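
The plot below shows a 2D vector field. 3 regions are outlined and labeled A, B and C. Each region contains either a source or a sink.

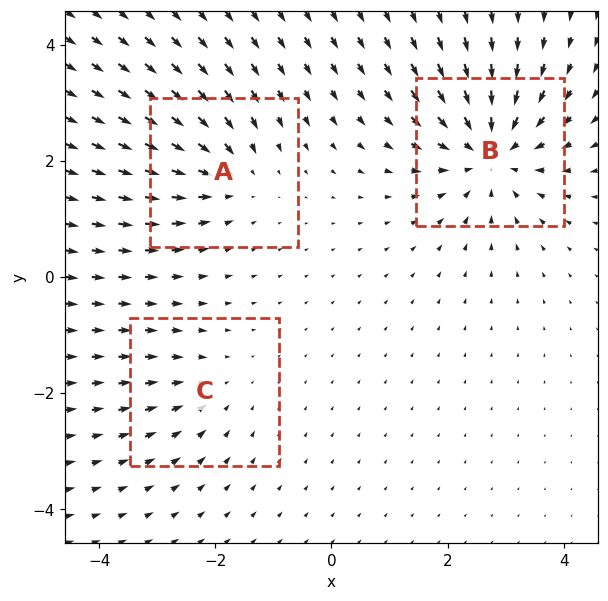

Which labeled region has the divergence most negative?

Divergence at each region's feature centre — A: about -3, B: about -5, C: about -2. Region B is most negative.

B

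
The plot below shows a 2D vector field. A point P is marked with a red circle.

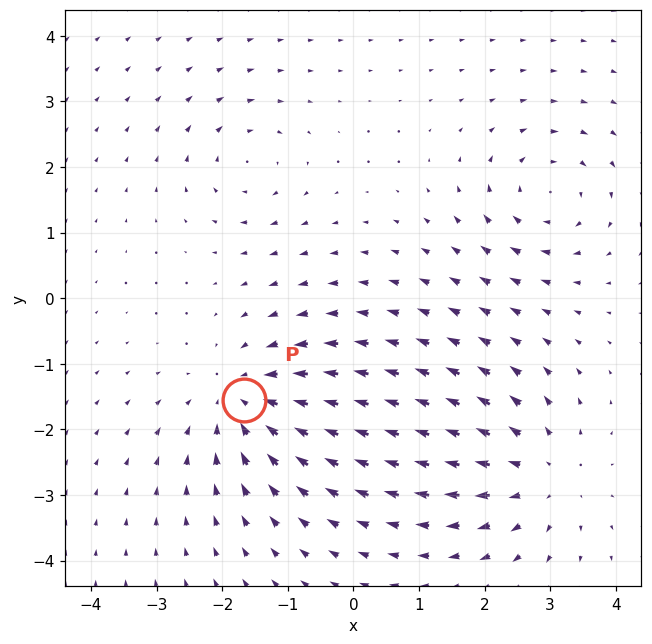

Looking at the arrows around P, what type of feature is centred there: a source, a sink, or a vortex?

At P (-1.7, -1.6) the arrows converge inward. Divergence about -5, curl ≈0 — negative divergence with near-zero curl is a sink.

sink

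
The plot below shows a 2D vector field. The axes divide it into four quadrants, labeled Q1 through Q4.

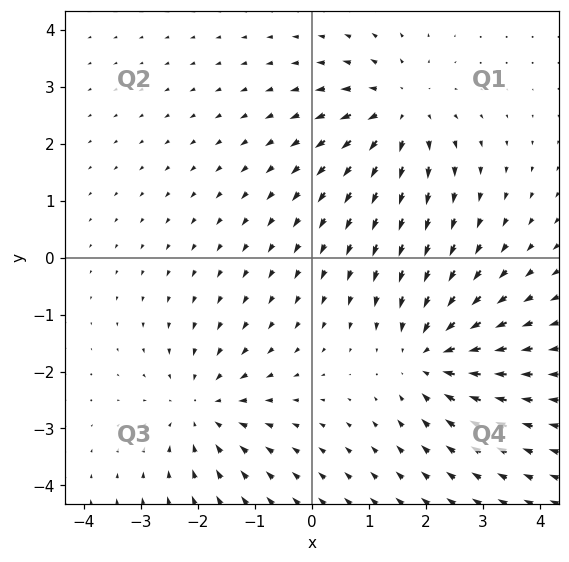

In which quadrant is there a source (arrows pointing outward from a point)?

The source sits at approximately (1.5, 2.6), which lies in quadrant Q1. The divergence there is about +5, positive as expected for a source.

Q1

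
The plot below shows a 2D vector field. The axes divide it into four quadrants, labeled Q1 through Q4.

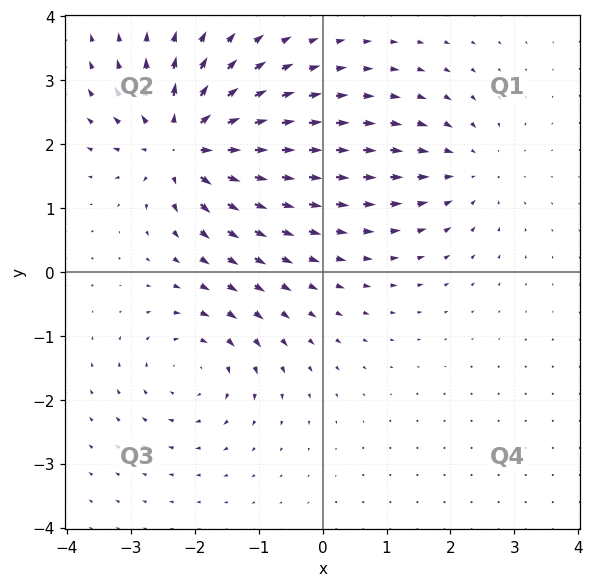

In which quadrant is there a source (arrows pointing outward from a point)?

The source sits at approximately (-2.2, 2.0), which lies in quadrant Q2. The divergence there is about +7, positive as expected for a source.

Q2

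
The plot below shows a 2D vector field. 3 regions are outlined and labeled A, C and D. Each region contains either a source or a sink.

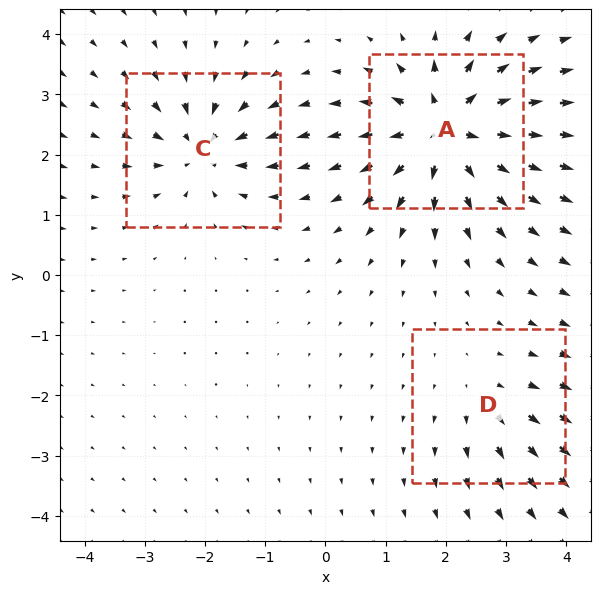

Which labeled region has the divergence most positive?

Divergence at each region's feature centre — A: about +7, C: about -4, D: about +2. Region A is most positive.

A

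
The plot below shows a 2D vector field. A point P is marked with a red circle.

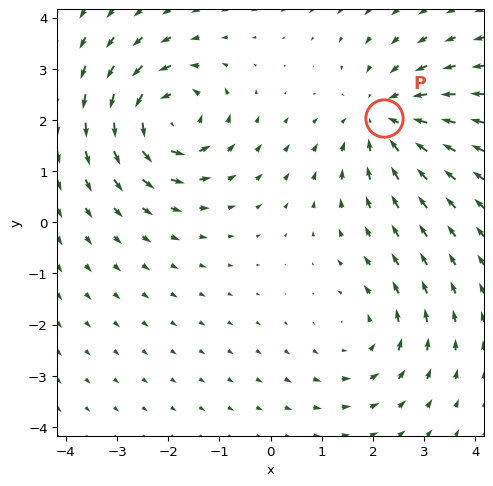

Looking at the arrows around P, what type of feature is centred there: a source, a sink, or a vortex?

sink

At P (2.2, 2.0) the arrows converge inward. Divergence about -4, curl ≈0 — negative divergence with near-zero curl is a sink.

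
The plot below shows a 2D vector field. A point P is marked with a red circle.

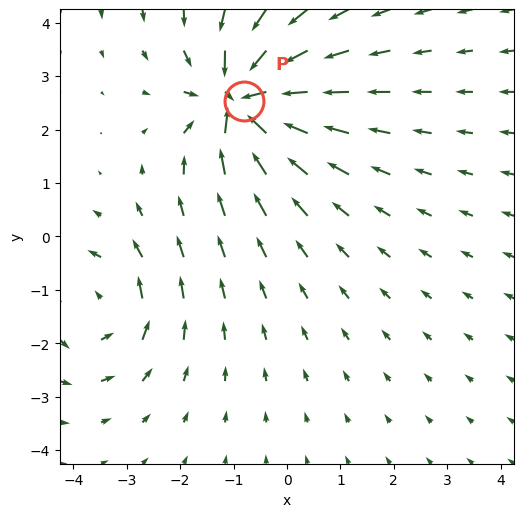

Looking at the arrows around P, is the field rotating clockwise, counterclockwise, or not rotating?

Near P at (-0.8, 2.5) the arrows show no circulation. The curl there is ≈0.

not rotating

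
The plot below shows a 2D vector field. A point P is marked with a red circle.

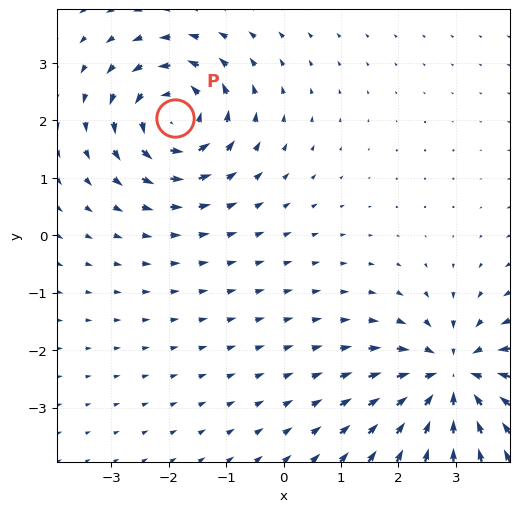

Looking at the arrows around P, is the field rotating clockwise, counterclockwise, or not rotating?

counterclockwise

Near P at (-1.9, 2.0) the arrows circulate counterclockwise. The curl (z-component) there is about +6; positive curl means counterclockwise rotation.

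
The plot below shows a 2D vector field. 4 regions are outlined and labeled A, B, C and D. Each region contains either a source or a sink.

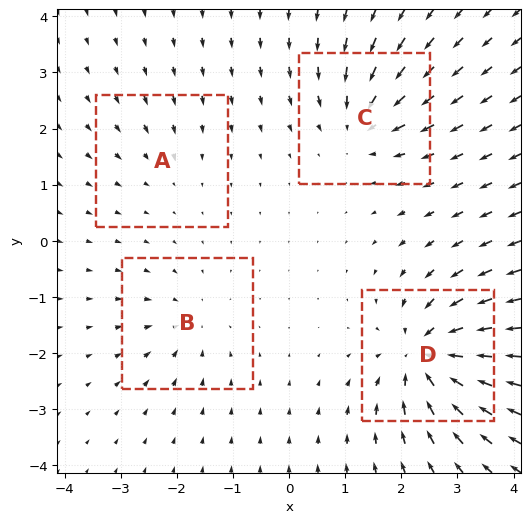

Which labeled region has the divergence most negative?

D

Divergence at each region's feature centre — A: about -2, B: about -4, C: about -6, D: about -9. Region D is most negative.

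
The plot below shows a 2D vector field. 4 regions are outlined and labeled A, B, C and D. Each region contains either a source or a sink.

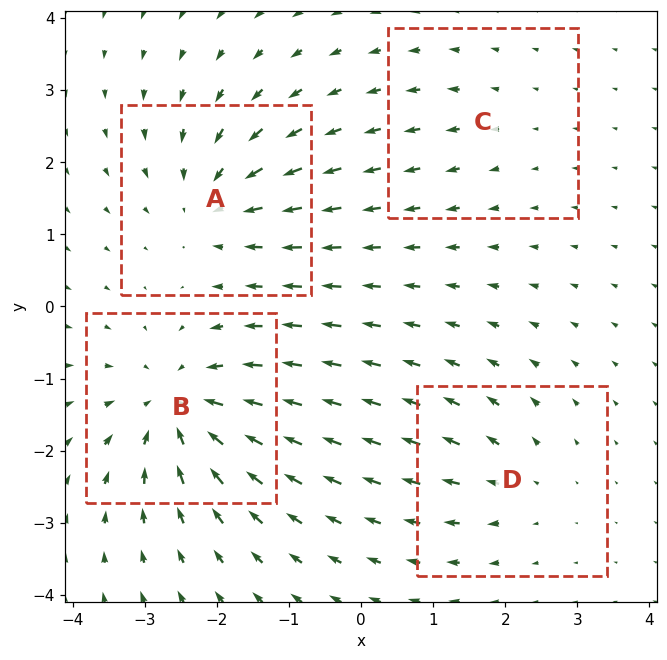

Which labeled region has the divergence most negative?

B

Divergence at each region's feature centre — A: about -5, B: about -7, C: about +2, D: about +3. Region B is most negative.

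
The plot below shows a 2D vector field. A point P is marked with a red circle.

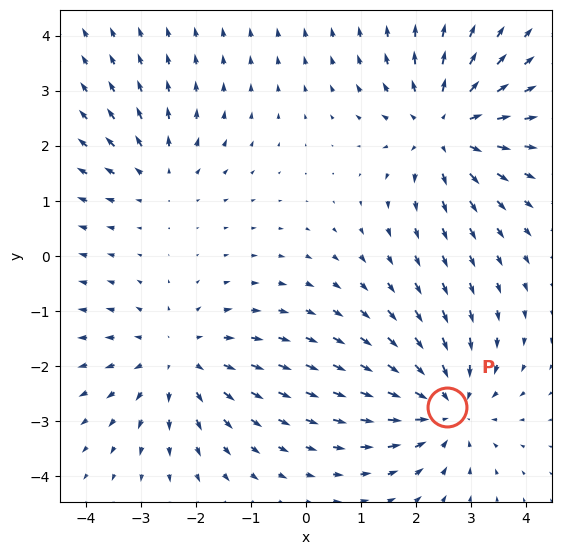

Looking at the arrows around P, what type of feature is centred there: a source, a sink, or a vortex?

At P (2.6, -2.8) the arrows converge inward. Divergence about -4, curl ≈0 — negative divergence with near-zero curl is a sink.

sink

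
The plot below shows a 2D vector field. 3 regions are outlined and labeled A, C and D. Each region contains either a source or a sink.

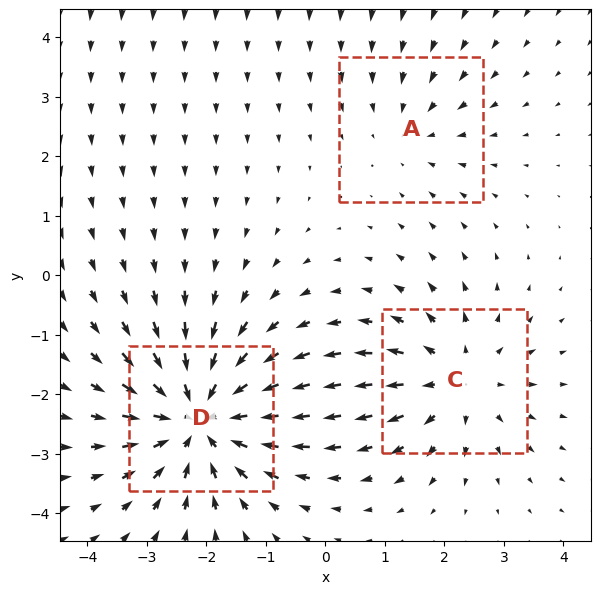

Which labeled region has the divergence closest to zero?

A

Divergence at each region's feature centre — A: about -2, C: about +3, D: about -5. Region A is closest to zero.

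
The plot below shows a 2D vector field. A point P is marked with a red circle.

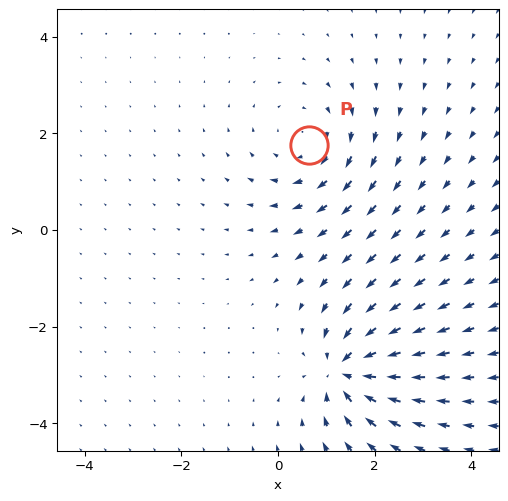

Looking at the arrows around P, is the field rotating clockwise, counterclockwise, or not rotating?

clockwise

Near P at (0.6, 1.7) the arrows circulate clockwise. The curl (z-component) there is about -3; negative curl means clockwise rotation.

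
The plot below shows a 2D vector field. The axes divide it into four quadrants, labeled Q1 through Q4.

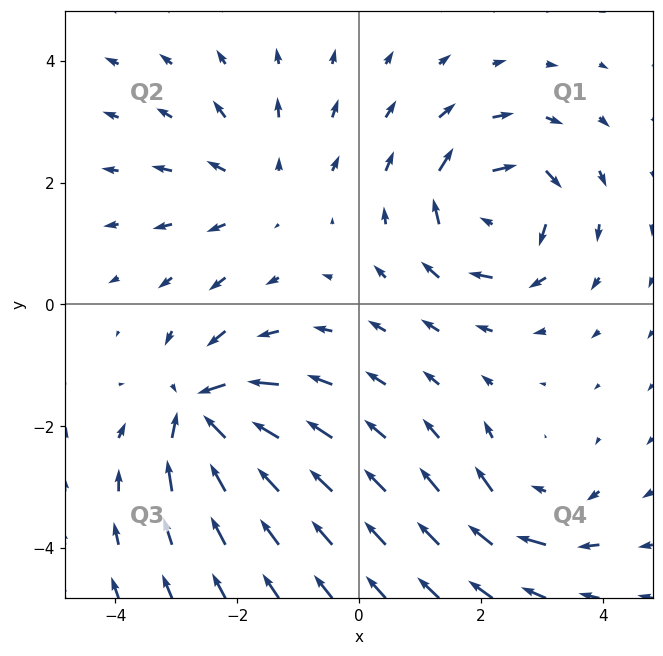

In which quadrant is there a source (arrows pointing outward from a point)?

The source sits at approximately (-1.7, 1.9), which lies in quadrant Q2. The divergence there is about +2, positive as expected for a source.

Q2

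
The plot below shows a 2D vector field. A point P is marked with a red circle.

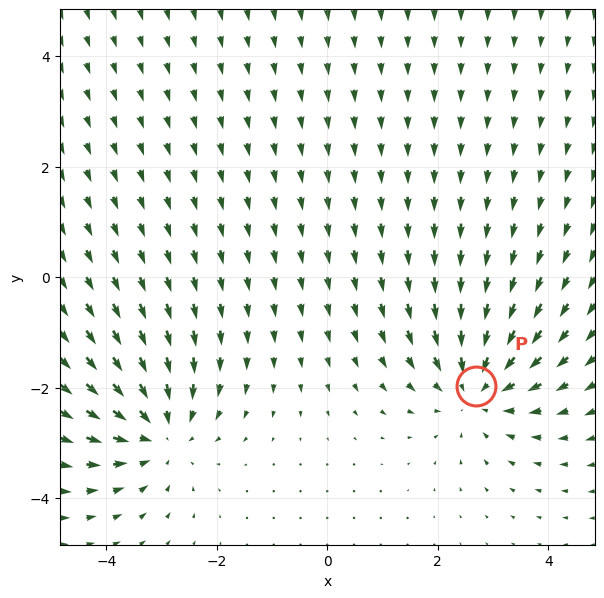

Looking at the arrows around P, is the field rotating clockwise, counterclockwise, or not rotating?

Near P at (2.7, -2.0) the arrows show no circulation. The curl there is ≈0.

not rotating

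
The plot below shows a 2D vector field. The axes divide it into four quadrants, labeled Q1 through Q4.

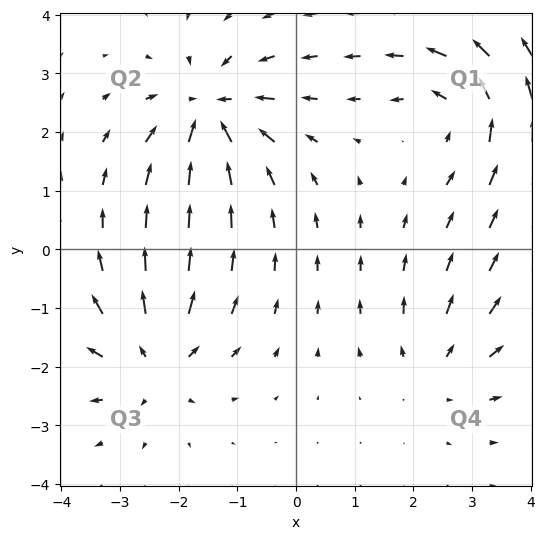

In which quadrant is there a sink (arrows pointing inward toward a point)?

The sink sits at approximately (-1.5, 2.3), which lies in quadrant Q2. The divergence there is about -6, negative as expected for a sink.

Q2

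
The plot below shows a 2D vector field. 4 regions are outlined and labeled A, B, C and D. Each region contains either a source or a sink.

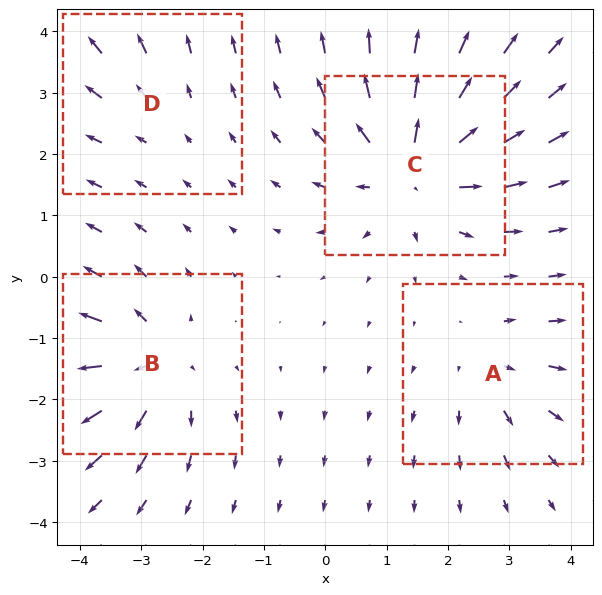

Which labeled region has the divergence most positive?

C

Divergence at each region's feature centre — A: about +3, B: about +6, C: about +7, D: about +2. Region C is most positive.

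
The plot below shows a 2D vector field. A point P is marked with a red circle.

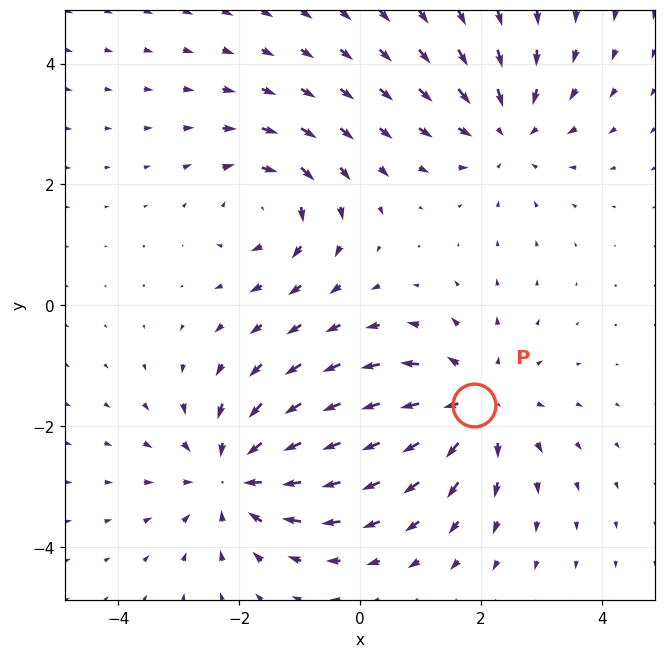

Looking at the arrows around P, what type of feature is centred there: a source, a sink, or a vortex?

source

At P (1.9, -1.6) the arrows spread outward. Divergence about +4, curl ≈0 — positive divergence with near-zero curl is a source.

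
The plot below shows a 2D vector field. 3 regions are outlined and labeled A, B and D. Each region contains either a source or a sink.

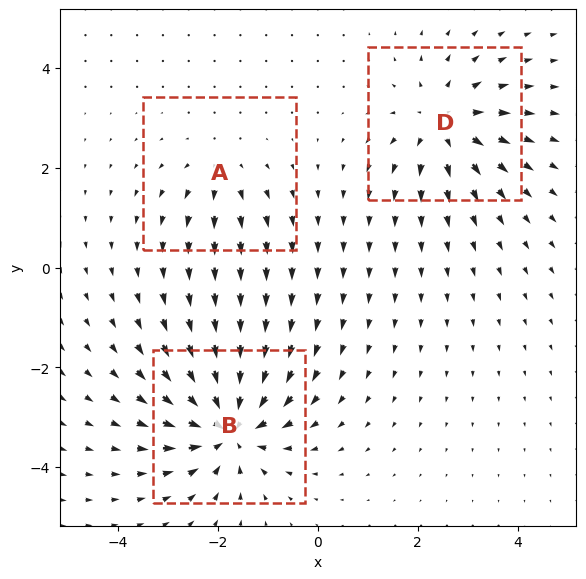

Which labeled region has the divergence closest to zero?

A

Divergence at each region's feature centre — A: about +2, B: about -5, D: about +4. Region A is closest to zero.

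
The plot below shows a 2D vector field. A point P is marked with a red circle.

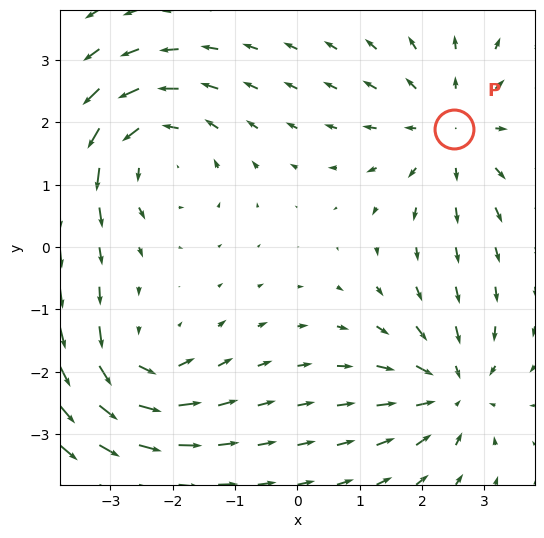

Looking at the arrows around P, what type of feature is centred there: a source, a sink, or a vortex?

At P (2.5, 1.9) the arrows spread outward. Divergence about +4, curl ≈0 — positive divergence with near-zero curl is a source.

source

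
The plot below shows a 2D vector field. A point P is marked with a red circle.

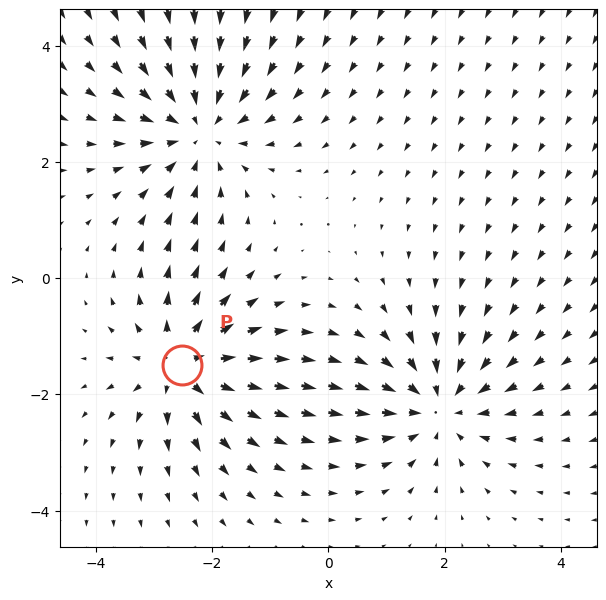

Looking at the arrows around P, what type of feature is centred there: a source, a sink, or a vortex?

At P (-2.5, -1.5) the arrows spread outward. Divergence about +4, curl ≈0 — positive divergence with near-zero curl is a source.

source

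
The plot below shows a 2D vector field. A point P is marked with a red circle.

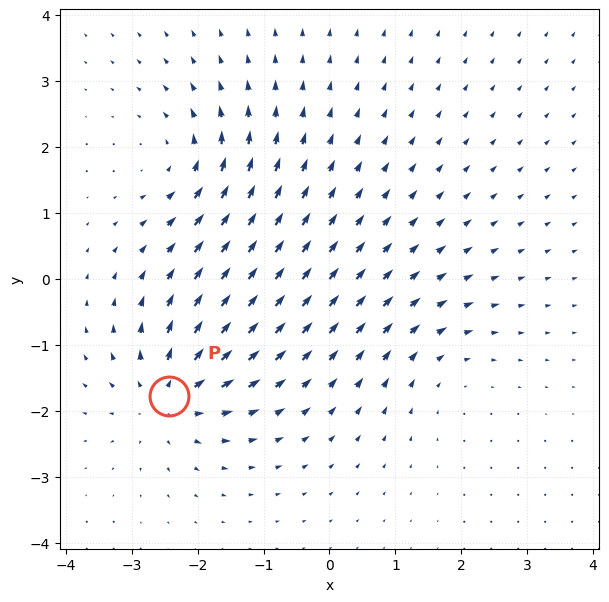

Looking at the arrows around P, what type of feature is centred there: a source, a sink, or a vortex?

At P (-2.4, -1.8) the arrows spread outward. Divergence about +6, curl ≈0 — positive divergence with near-zero curl is a source.

source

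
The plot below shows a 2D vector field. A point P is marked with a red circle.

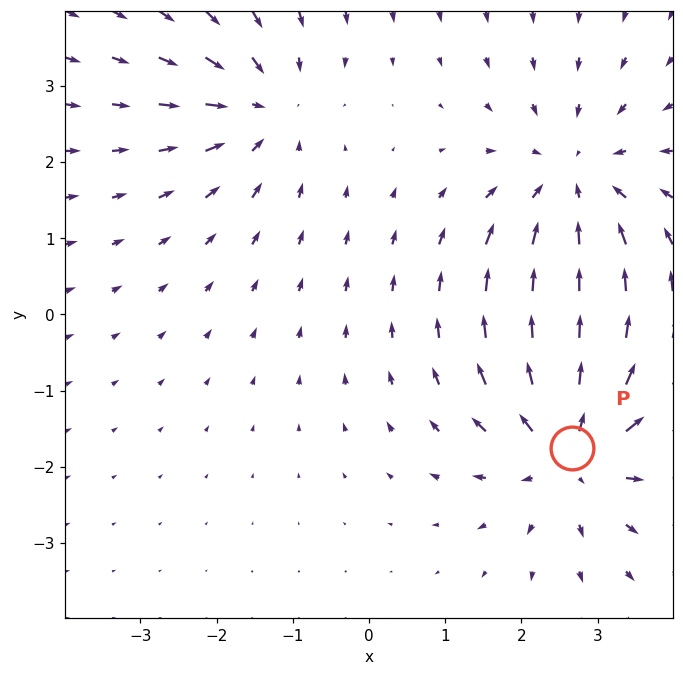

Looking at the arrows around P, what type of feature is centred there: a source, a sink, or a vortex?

source

At P (2.7, -1.7) the arrows spread outward. Divergence about +4, curl ≈0 — positive divergence with near-zero curl is a source.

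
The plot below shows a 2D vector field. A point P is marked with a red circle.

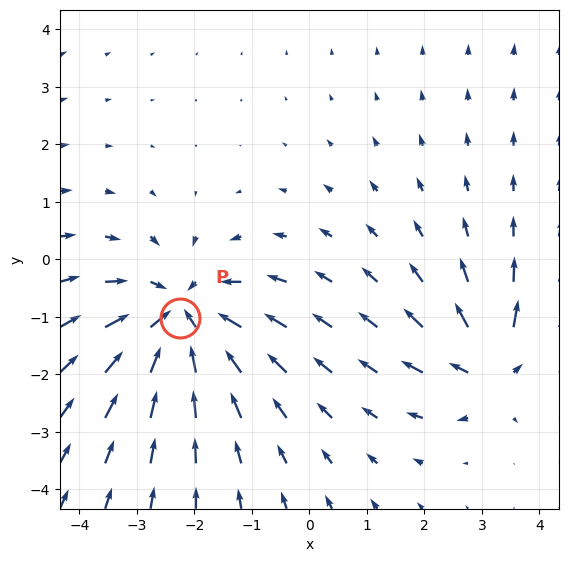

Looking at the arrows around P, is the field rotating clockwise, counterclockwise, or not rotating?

Near P at (-2.2, -1.0) the arrows show no circulation. The curl there is ≈0.

not rotating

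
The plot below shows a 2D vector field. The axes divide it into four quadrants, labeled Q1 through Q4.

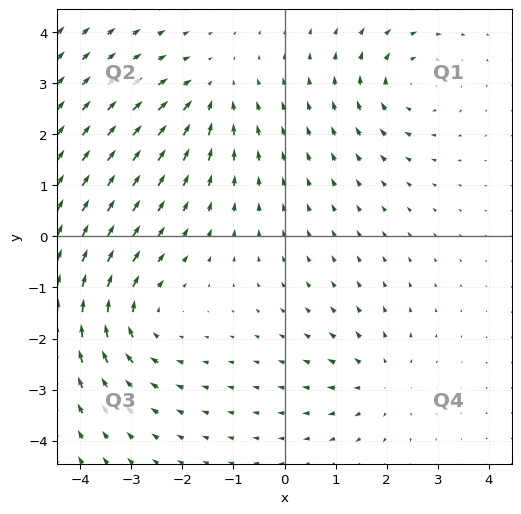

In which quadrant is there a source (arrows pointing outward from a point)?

Q4

The source sits at approximately (1.9, -2.8), which lies in quadrant Q4. The divergence there is about +4, positive as expected for a source.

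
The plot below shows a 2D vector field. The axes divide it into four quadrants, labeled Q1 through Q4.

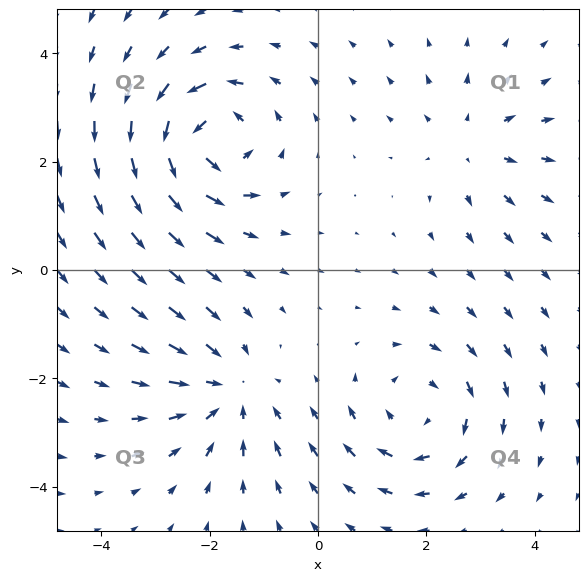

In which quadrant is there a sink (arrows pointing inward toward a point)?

The sink sits at approximately (-1.6, -2.2), which lies in quadrant Q3. The divergence there is about -4, negative as expected for a sink.

Q3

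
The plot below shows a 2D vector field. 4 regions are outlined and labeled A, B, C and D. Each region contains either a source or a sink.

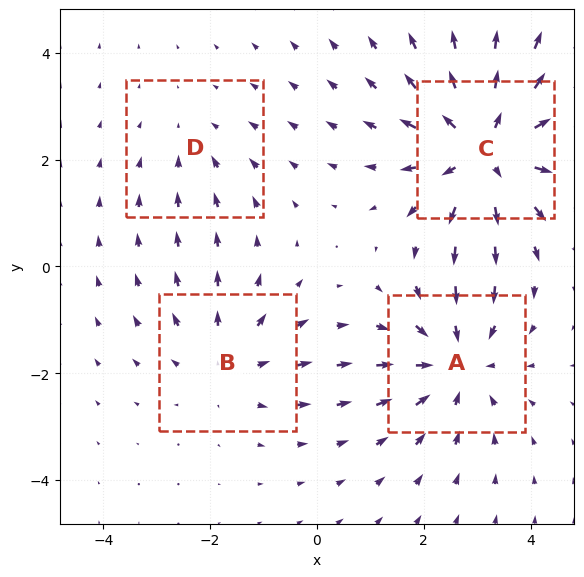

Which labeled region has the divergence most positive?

Divergence at each region's feature centre — A: about -4, B: about +3, C: about +6, D: about -2. Region C is most positive.

C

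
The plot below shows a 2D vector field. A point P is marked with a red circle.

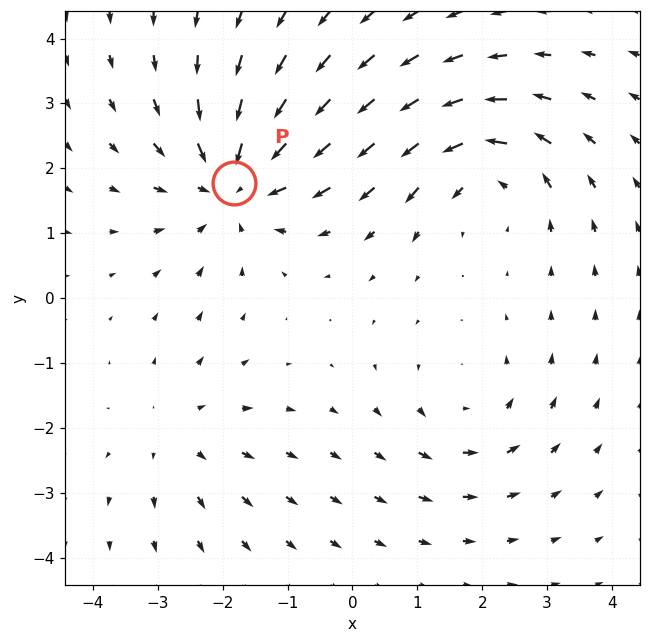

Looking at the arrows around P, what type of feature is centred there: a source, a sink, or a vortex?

sink

At P (-1.8, 1.8) the arrows converge inward. Divergence about -5, curl ≈0 — negative divergence with near-zero curl is a sink.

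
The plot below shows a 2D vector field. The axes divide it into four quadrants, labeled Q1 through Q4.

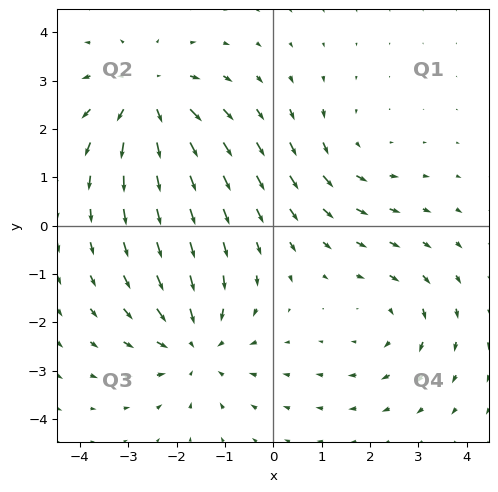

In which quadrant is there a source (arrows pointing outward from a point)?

Q2

The source sits at approximately (-2.6, 2.7), which lies in quadrant Q2. The divergence there is about +5, positive as expected for a source.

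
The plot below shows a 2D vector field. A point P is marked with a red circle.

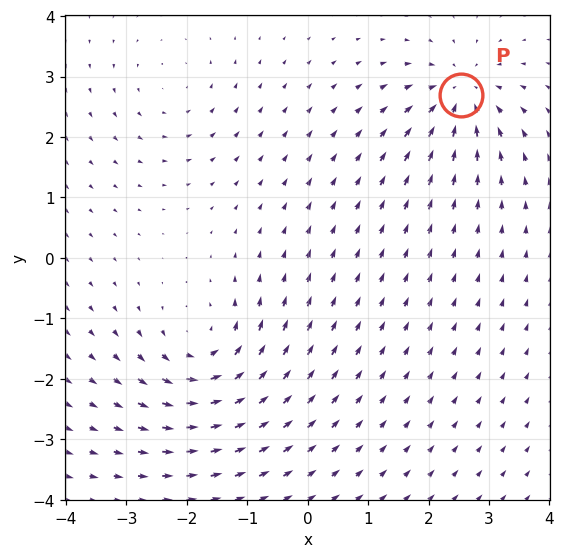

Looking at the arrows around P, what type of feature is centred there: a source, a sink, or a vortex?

sink

At P (2.5, 2.7) the arrows converge inward. Divergence about -6, curl ≈0 — negative divergence with near-zero curl is a sink.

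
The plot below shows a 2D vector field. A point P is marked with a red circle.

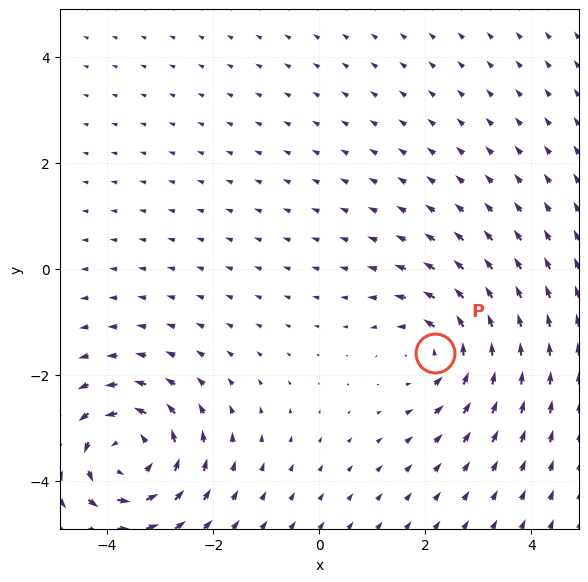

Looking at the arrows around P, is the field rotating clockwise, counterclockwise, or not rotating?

Near P at (2.2, -1.6) the arrows circulate counterclockwise. The curl (z-component) there is about +4; positive curl means counterclockwise rotation.

counterclockwise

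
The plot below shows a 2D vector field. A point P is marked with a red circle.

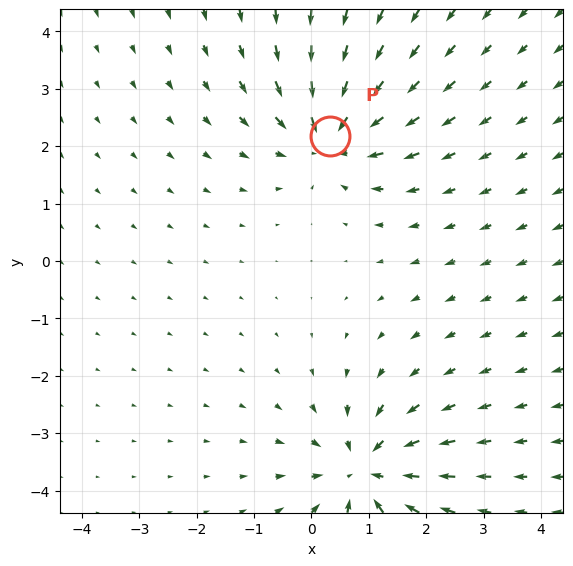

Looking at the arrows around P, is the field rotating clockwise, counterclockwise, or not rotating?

not rotating

Near P at (0.3, 2.2) the arrows show no circulation. The curl there is ≈0.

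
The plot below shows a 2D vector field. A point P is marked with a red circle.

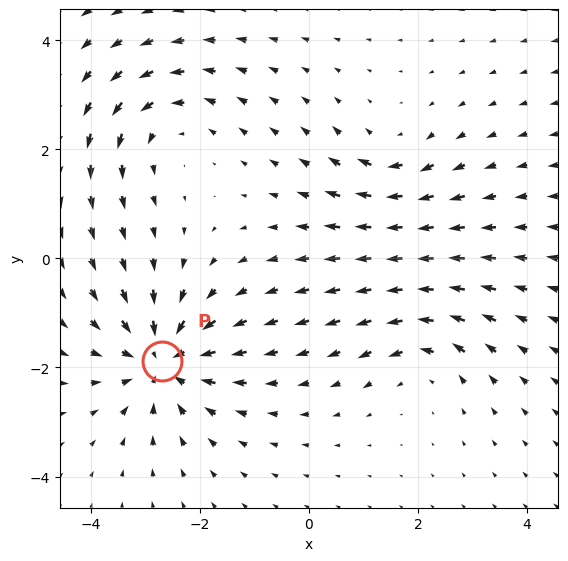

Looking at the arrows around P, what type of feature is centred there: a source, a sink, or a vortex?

sink

At P (-2.7, -1.9) the arrows converge inward. Divergence about -5, curl ≈0 — negative divergence with near-zero curl is a sink.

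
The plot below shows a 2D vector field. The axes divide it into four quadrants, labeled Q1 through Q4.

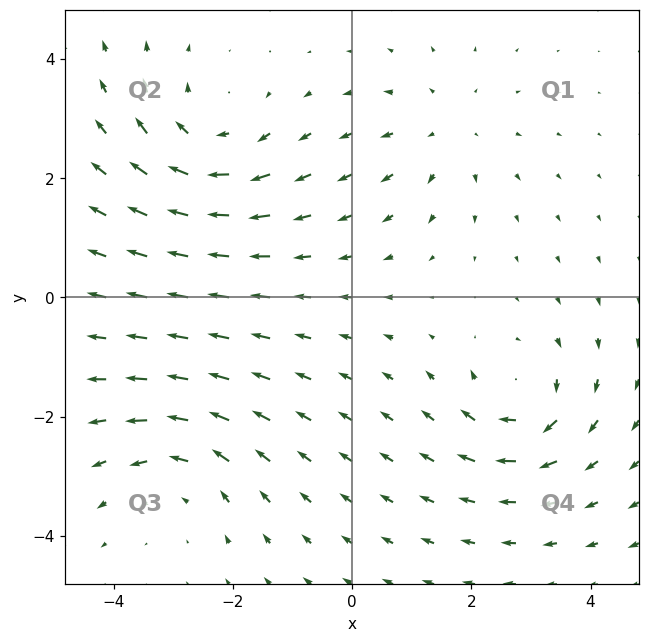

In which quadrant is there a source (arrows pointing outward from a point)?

The source sits at approximately (1.6, 2.8), which lies in quadrant Q1. The divergence there is about +2, positive as expected for a source.

Q1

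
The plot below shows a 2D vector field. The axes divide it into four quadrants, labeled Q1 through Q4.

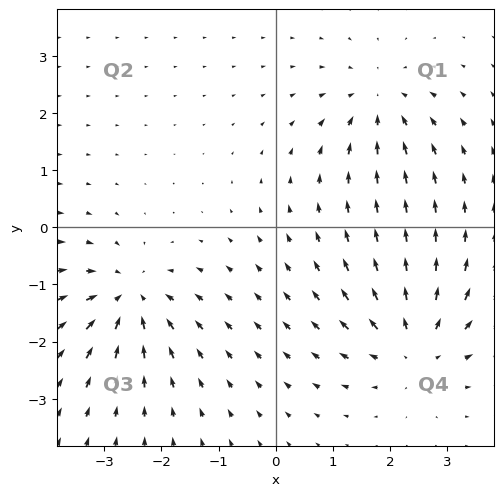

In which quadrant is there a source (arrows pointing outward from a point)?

Q4

The source sits at approximately (2.4, -2.1), which lies in quadrant Q4. The divergence there is about +5, positive as expected for a source.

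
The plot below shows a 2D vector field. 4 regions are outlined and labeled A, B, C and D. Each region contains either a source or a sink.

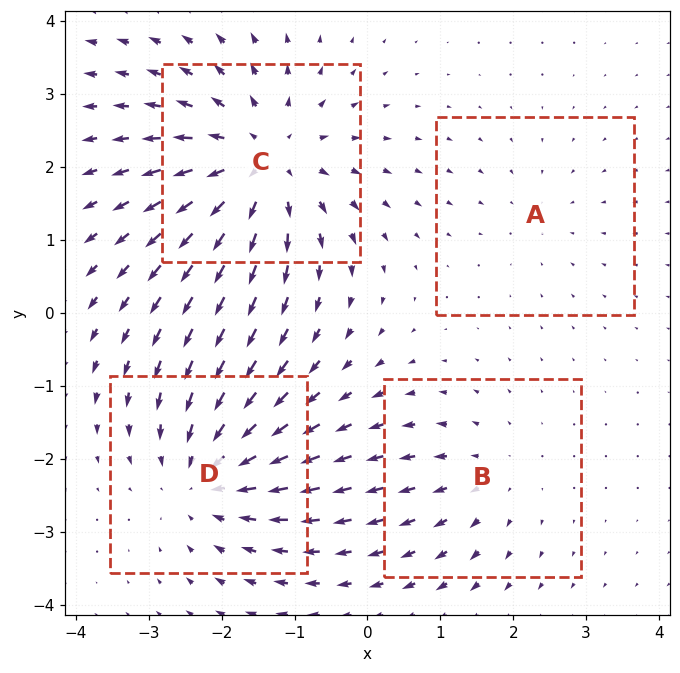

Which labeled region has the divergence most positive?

Divergence at each region's feature centre — A: about -2, B: about +3, C: about +6, D: about -5. Region C is most positive.

C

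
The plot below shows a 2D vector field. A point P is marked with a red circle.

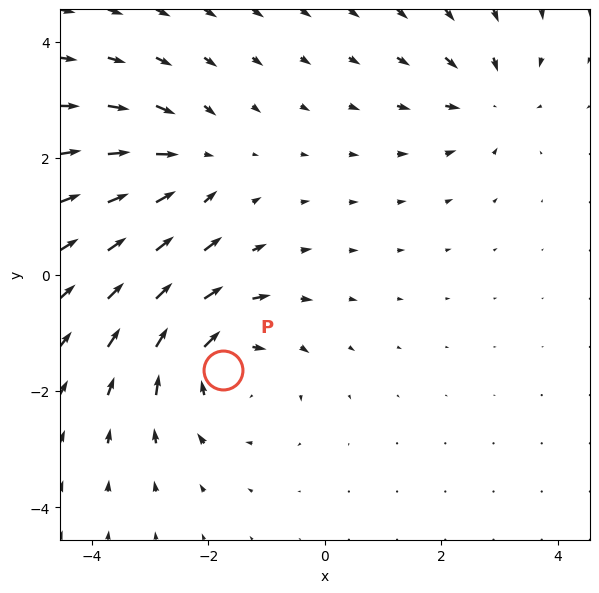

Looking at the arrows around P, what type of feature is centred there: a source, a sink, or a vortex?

vortex

At P (-1.7, -1.6) the arrows circulate clockwise. Divergence ≈0, curl about -5 — near-zero divergence with nonzero curl is a vortex.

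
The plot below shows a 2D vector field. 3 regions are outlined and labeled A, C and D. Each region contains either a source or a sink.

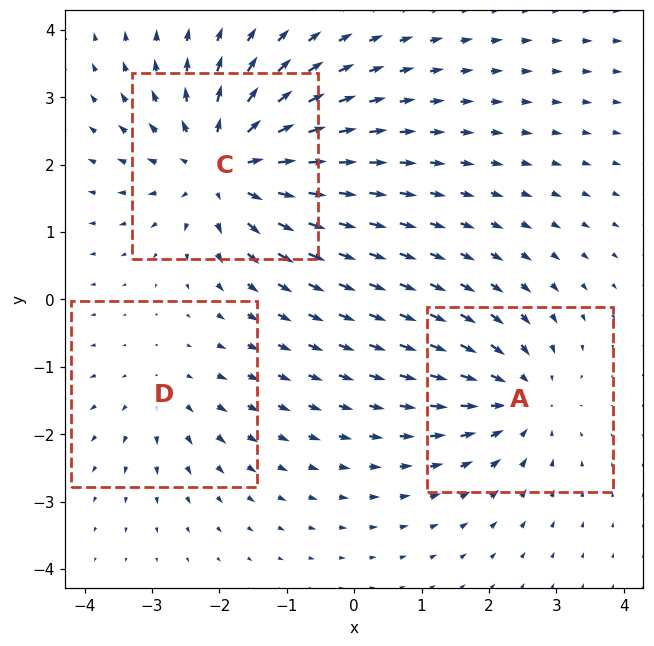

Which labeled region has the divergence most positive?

Divergence at each region's feature centre — A: about -3, C: about +5, D: about +2. Region C is most positive.

C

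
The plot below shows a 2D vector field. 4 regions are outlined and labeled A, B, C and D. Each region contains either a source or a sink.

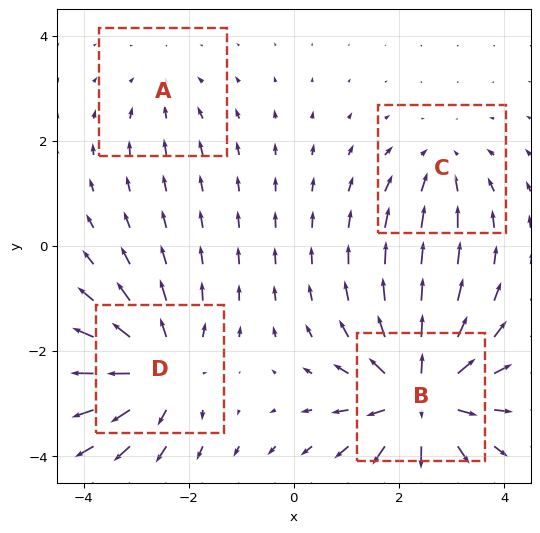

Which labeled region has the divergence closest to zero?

Divergence at each region's feature centre — A: about -2, B: about +7, C: about -3, D: about +5. Region A is closest to zero.

A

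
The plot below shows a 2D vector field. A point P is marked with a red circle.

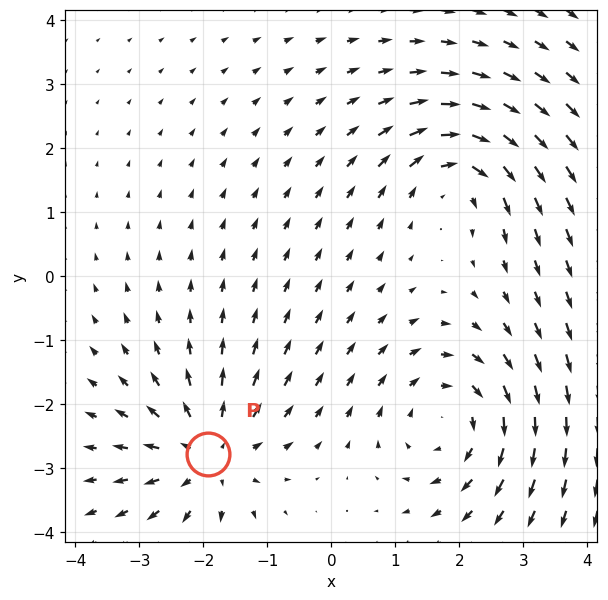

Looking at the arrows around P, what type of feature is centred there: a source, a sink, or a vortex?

source

At P (-1.9, -2.8) the arrows spread outward. Divergence about +4, curl ≈0 — positive divergence with near-zero curl is a source.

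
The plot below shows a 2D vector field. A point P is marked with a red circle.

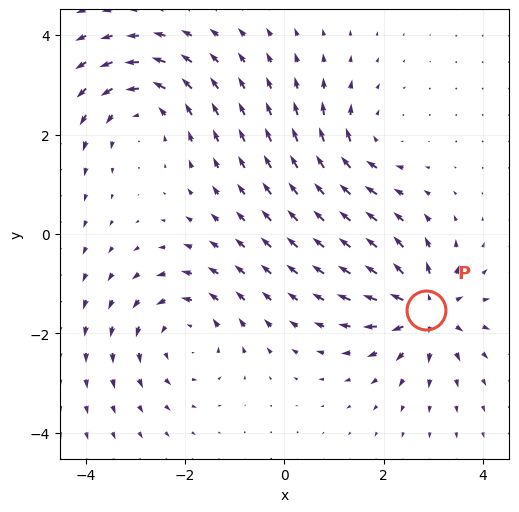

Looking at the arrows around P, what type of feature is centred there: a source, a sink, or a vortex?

source

At P (2.8, -1.5) the arrows spread outward. Divergence about +6, curl ≈0 — positive divergence with near-zero curl is a source.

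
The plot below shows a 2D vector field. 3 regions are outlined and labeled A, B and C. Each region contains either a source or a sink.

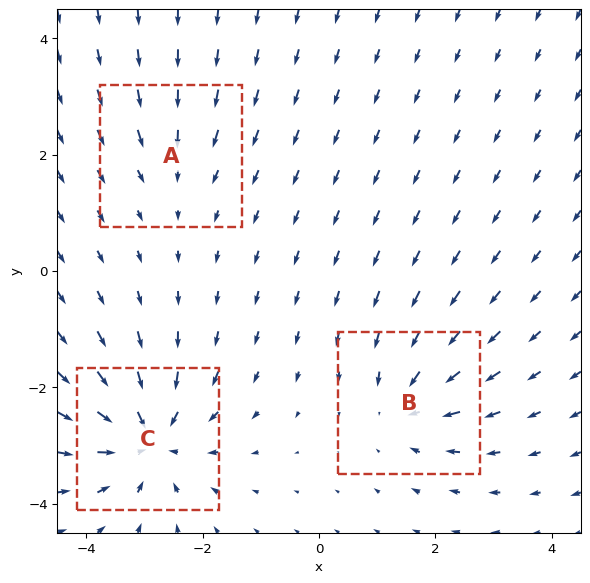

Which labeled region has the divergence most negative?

C

Divergence at each region's feature centre — A: about -2, B: about -4, C: about -6. Region C is most negative.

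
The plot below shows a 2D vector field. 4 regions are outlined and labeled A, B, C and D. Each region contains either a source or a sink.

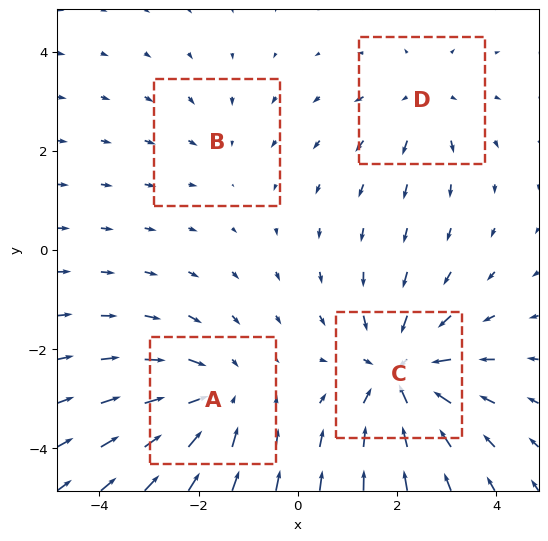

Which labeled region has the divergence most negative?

Divergence at each region's feature centre — A: about -4, B: about -2, C: about -6, D: about +3. Region C is most negative.

C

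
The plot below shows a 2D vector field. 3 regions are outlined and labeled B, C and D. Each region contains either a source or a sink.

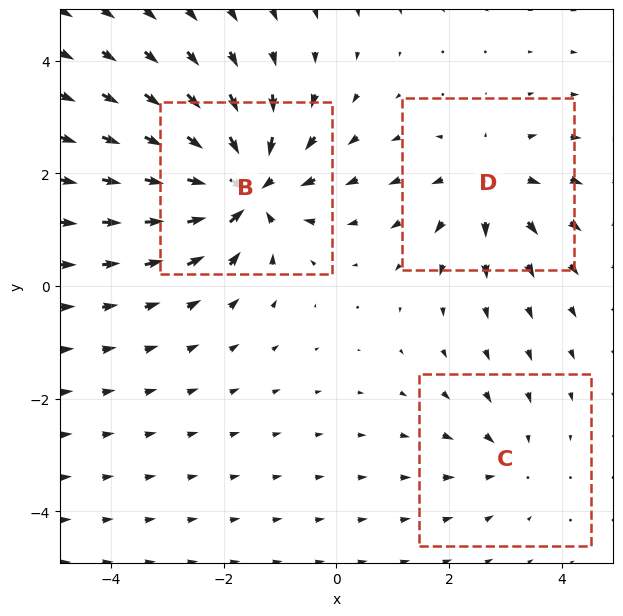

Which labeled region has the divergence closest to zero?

Divergence at each region's feature centre — B: about -6, C: about -2, D: about +3. Region C is closest to zero.

C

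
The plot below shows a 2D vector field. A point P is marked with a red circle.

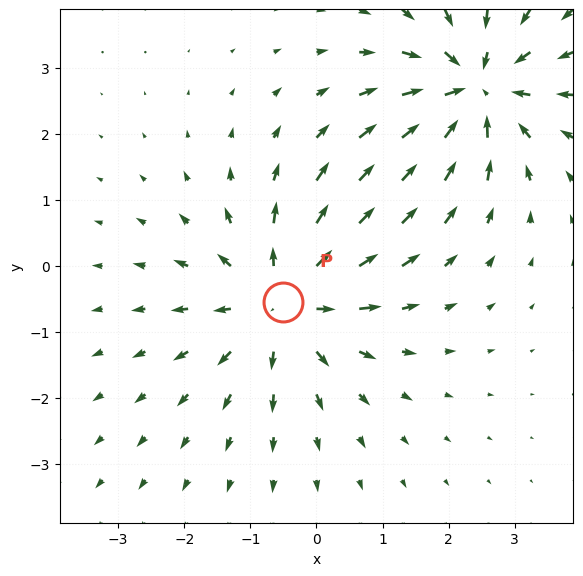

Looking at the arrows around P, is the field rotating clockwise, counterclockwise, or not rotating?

Near P at (-0.5, -0.5) the arrows show no circulation. The curl there is ≈0.

not rotating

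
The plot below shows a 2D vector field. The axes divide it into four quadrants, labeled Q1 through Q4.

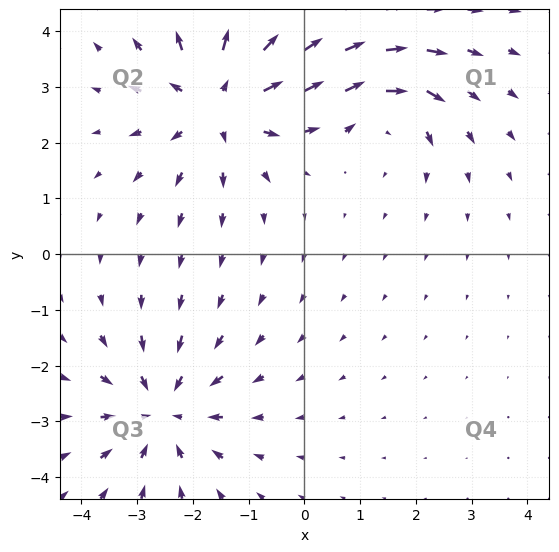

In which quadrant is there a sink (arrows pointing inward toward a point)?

Q3

The sink sits at approximately (-2.6, -2.8), which lies in quadrant Q3. The divergence there is about -4, negative as expected for a sink.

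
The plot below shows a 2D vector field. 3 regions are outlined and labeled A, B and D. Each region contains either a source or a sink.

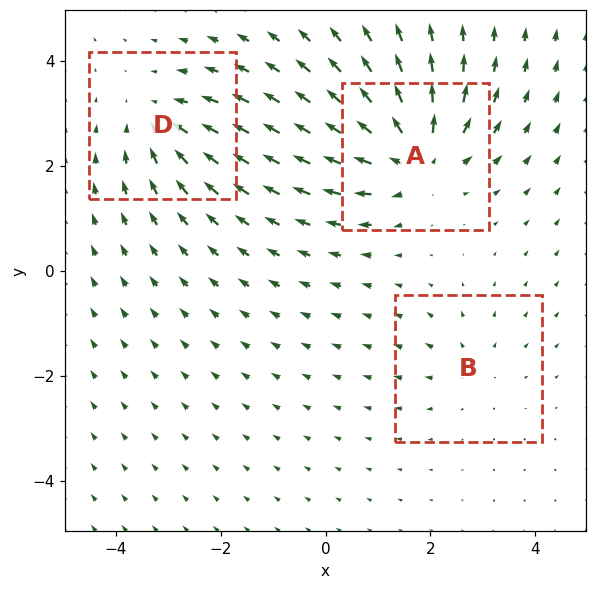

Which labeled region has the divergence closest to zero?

Divergence at each region's feature centre — A: about +5, B: about +2, D: about -3. Region B is closest to zero.

B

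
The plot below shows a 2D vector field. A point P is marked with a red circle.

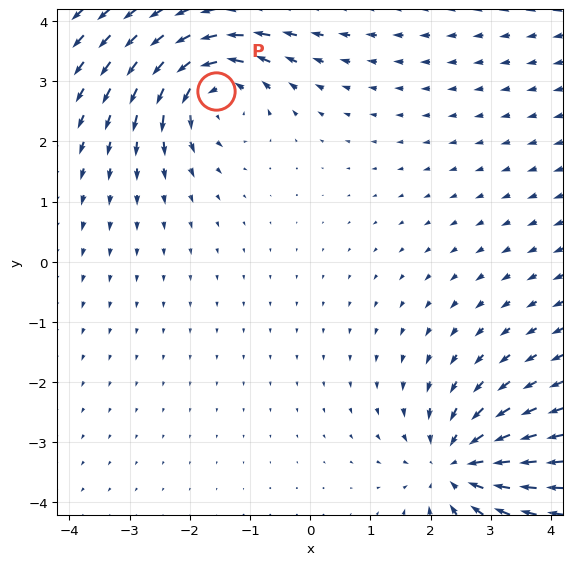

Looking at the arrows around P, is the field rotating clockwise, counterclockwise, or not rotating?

Near P at (-1.6, 2.8) the arrows circulate counterclockwise. The curl (z-component) there is about +4; positive curl means counterclockwise rotation.

counterclockwise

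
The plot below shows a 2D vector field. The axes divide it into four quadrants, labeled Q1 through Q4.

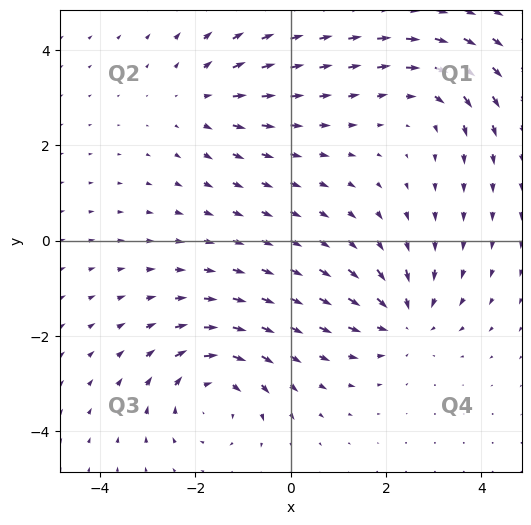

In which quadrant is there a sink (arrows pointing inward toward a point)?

The sink sits at approximately (2.4, -1.6), which lies in quadrant Q4. The divergence there is about -4, negative as expected for a sink.

Q4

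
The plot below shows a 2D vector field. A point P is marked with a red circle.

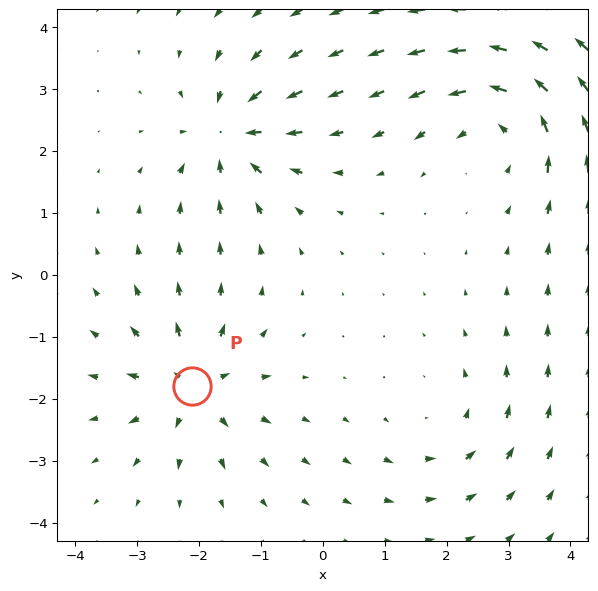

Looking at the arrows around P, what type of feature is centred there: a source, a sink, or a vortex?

source

At P (-2.1, -1.8) the arrows spread outward. Divergence about +5, curl ≈0 — positive divergence with near-zero curl is a source.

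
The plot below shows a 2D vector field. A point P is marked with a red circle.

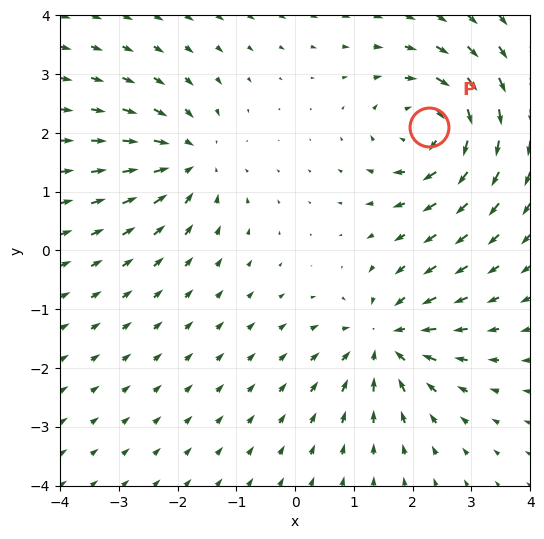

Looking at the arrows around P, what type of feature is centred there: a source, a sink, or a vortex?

At P (2.3, 2.1) the arrows circulate clockwise. Divergence ≈0, curl about -5 — near-zero divergence with nonzero curl is a vortex.

vortex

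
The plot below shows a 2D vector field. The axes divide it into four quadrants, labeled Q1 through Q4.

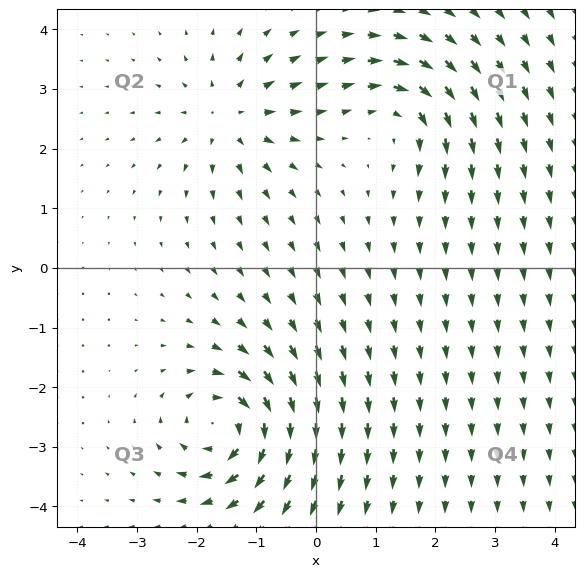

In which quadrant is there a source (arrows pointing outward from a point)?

The source sits at approximately (-1.5, 2.5), which lies in quadrant Q2. The divergence there is about +4, positive as expected for a source.

Q2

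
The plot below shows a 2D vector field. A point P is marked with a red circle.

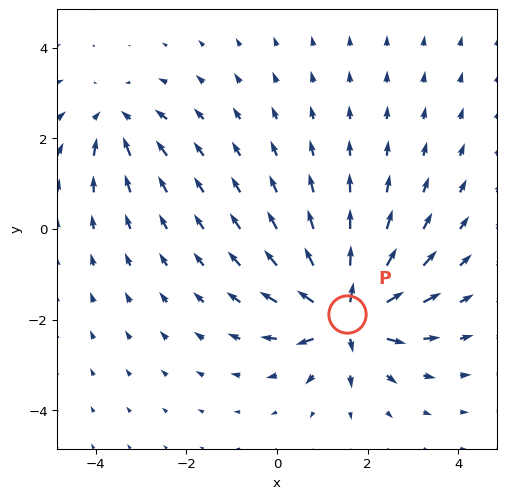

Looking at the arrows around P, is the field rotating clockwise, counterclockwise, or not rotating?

Near P at (1.5, -1.9) the arrows show no circulation. The curl there is ≈0.

not rotating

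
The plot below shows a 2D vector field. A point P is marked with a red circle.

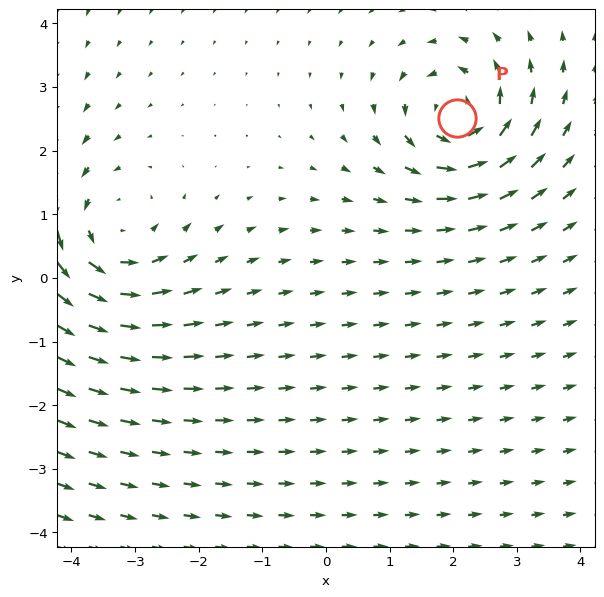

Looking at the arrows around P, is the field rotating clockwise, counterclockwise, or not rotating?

Near P at (2.1, 2.5) the arrows circulate counterclockwise. The curl (z-component) there is about +5; positive curl means counterclockwise rotation.

counterclockwise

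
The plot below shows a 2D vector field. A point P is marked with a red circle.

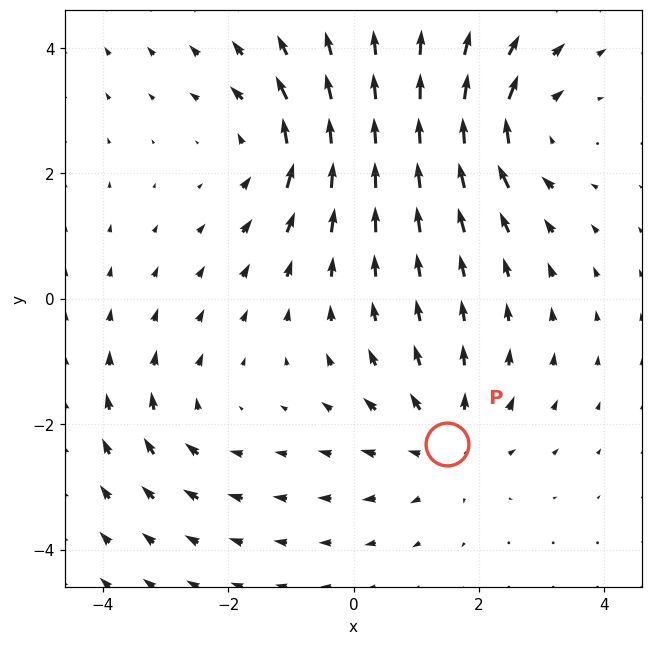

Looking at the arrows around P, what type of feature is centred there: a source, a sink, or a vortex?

At P (1.5, -2.3) the arrows spread outward. Divergence about +4, curl ≈0 — positive divergence with near-zero curl is a source.

source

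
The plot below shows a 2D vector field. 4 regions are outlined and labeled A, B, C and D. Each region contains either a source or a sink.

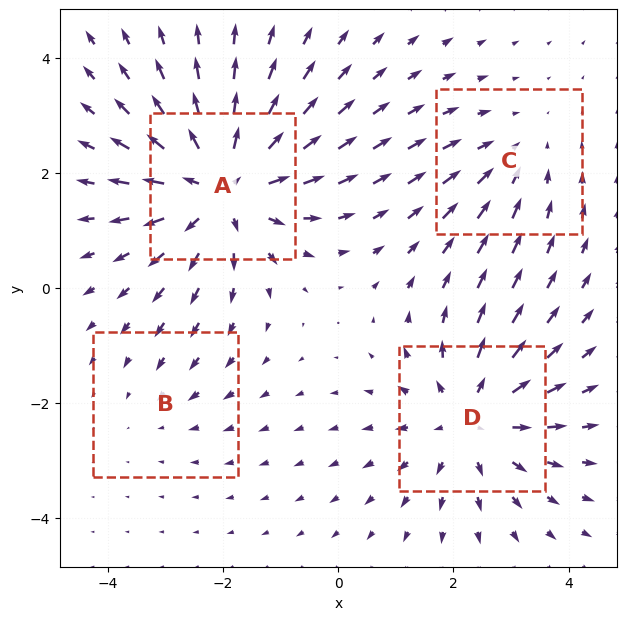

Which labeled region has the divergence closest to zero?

B

Divergence at each region's feature centre — A: about +6, B: about -2, C: about -3, D: about +5. Region B is closest to zero.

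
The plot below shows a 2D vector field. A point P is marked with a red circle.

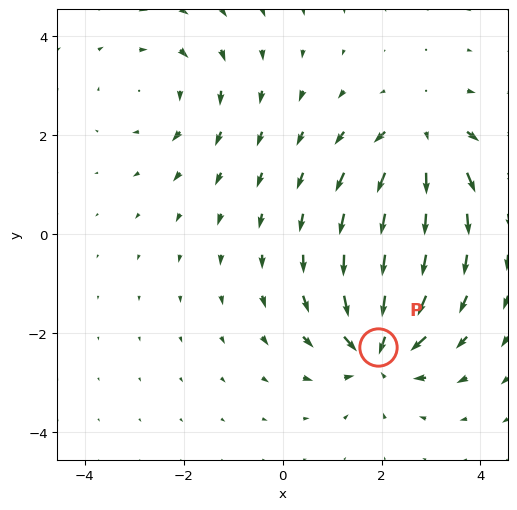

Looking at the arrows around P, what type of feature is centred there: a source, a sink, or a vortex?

sink

At P (1.9, -2.3) the arrows converge inward. Divergence about -4, curl ≈0 — negative divergence with near-zero curl is a sink.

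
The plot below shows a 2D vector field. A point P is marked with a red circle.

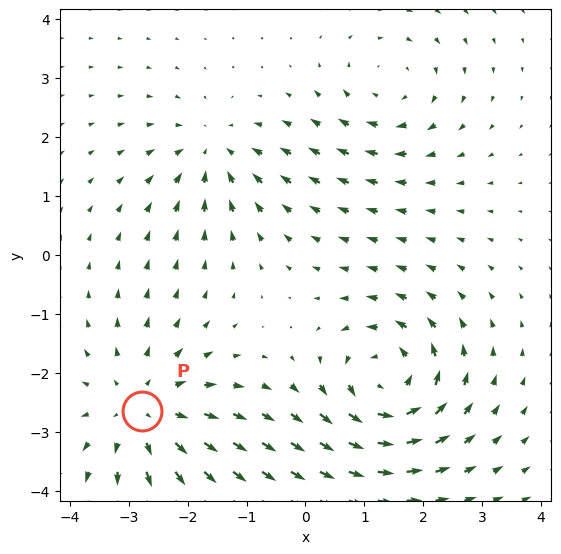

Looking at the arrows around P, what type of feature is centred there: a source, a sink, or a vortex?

source

At P (-2.8, -2.6) the arrows spread outward. Divergence about +4, curl ≈0 — positive divergence with near-zero curl is a source.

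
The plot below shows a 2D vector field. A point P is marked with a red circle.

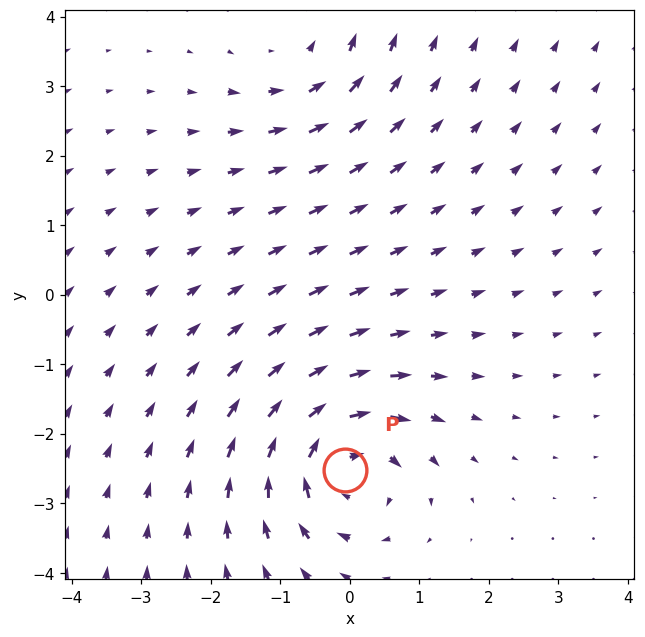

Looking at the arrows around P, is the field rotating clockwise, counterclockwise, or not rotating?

clockwise

Near P at (-0.1, -2.5) the arrows circulate clockwise. The curl (z-component) there is about -6; negative curl means clockwise rotation.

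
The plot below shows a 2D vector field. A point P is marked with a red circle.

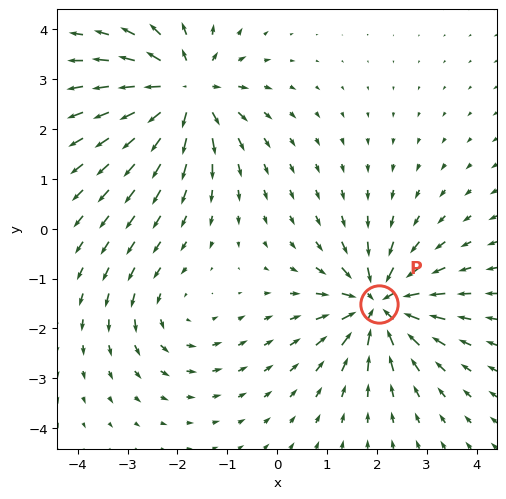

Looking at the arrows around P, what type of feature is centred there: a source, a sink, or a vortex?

At P (2.0, -1.5) the arrows converge inward. Divergence about -6, curl ≈0 — negative divergence with near-zero curl is a sink.

sink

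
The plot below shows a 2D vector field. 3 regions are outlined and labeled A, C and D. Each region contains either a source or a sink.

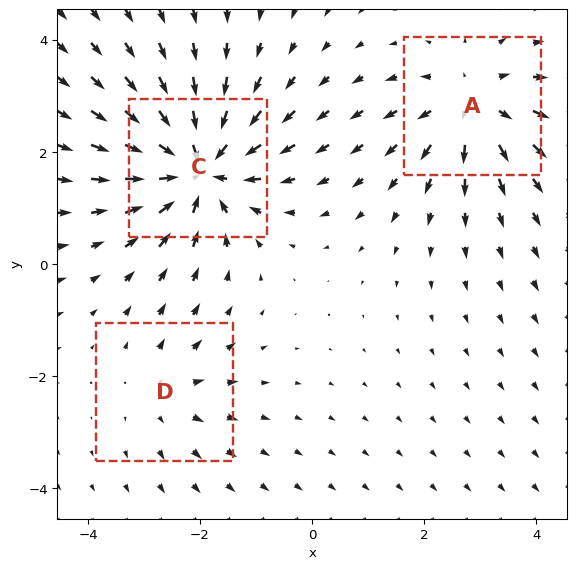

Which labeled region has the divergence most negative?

Divergence at each region's feature centre — A: about +4, C: about -6, D: about +2. Region C is most negative.

C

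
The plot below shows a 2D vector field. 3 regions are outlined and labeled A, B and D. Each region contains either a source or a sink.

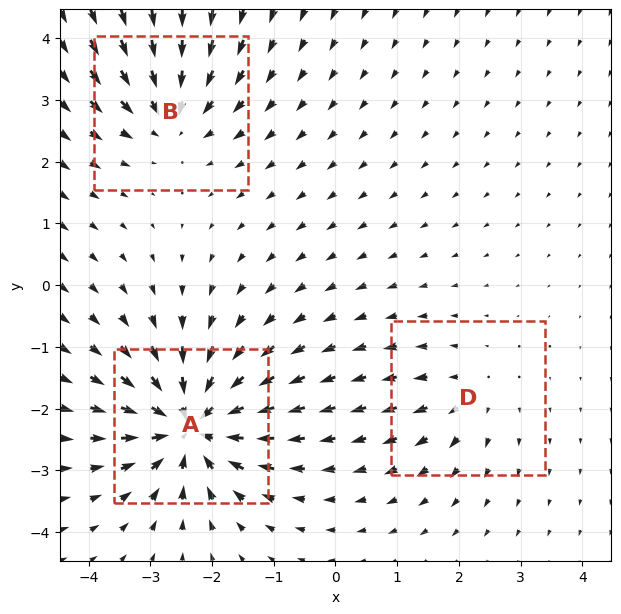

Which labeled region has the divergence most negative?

Divergence at each region's feature centre — A: about -7, B: about -4, D: about +2. Region A is most negative.

A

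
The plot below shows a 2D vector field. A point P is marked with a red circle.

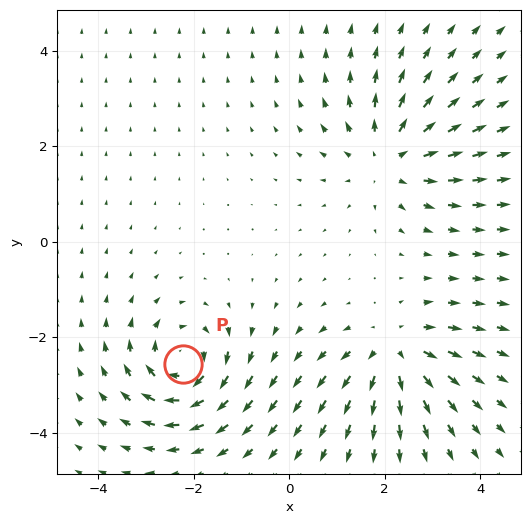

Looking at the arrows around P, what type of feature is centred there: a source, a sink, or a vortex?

At P (-2.2, -2.6) the arrows circulate clockwise. Divergence ≈0, curl about -5 — near-zero divergence with nonzero curl is a vortex.

vortex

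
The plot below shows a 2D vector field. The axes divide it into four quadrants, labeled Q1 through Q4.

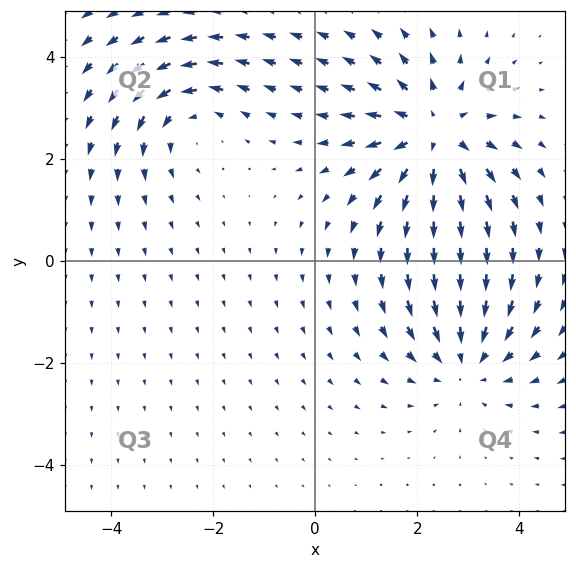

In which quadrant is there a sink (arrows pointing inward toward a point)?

Q4

The sink sits at approximately (3.0, -2.0), which lies in quadrant Q4. The divergence there is about -3, negative as expected for a sink.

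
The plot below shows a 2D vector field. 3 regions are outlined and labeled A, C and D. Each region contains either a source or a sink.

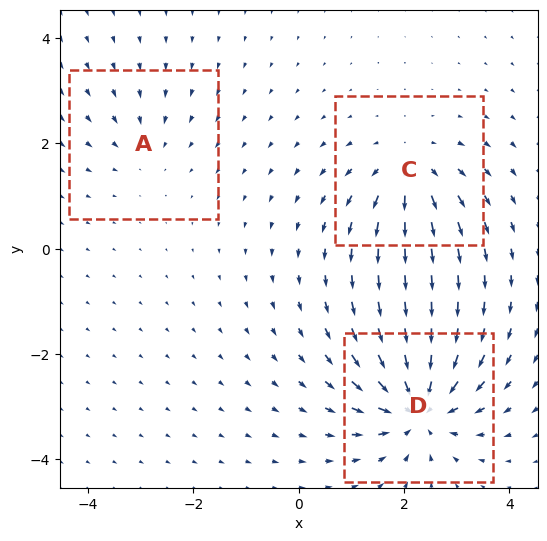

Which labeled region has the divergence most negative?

Divergence at each region's feature centre — A: about -2, C: about +4, D: about -6. Region D is most negative.

D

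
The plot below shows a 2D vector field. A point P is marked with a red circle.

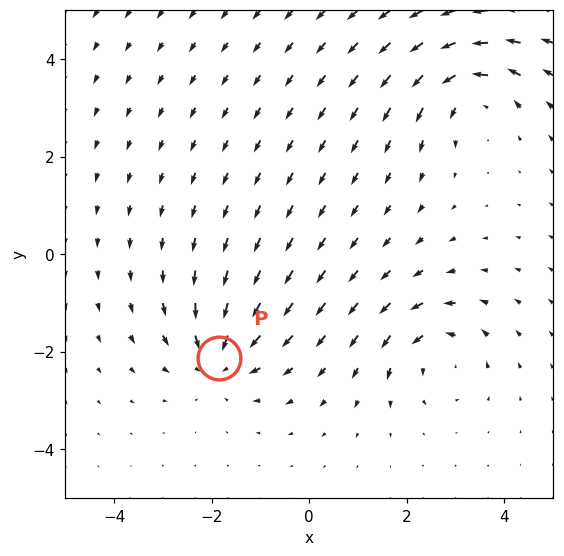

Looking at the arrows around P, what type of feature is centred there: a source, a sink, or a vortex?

sink

At P (-1.9, -2.1) the arrows converge inward. Divergence about -3, curl ≈0 — negative divergence with near-zero curl is a sink.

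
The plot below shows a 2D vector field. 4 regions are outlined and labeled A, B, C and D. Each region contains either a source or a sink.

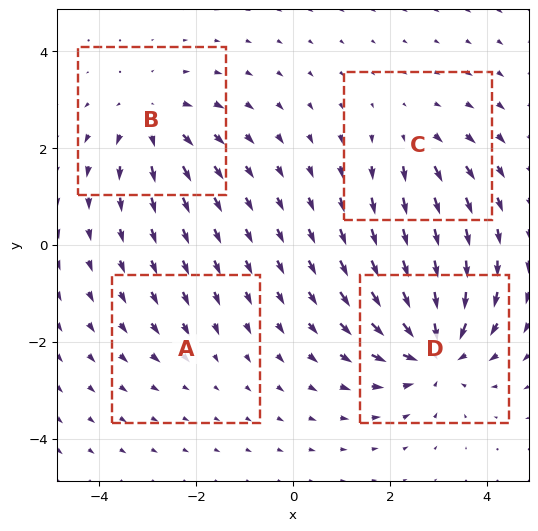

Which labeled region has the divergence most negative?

Divergence at each region's feature centre — A: about -2, B: about +5, C: about +3, D: about -7. Region D is most negative.

D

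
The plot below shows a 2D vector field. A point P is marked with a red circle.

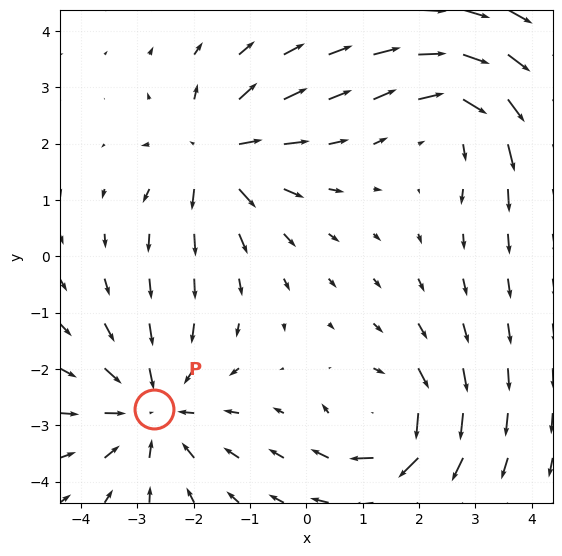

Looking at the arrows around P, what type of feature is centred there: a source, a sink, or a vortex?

sink

At P (-2.7, -2.7) the arrows converge inward. Divergence about -4, curl ≈0 — negative divergence with near-zero curl is a sink.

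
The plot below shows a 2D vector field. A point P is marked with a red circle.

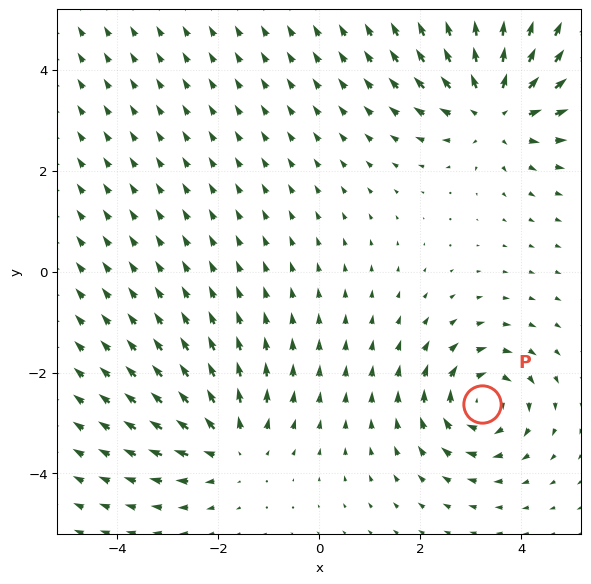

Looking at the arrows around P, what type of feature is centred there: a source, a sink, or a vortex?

vortex

At P (3.2, -2.6) the arrows circulate clockwise. Divergence ≈0, curl about -4 — near-zero divergence with nonzero curl is a vortex.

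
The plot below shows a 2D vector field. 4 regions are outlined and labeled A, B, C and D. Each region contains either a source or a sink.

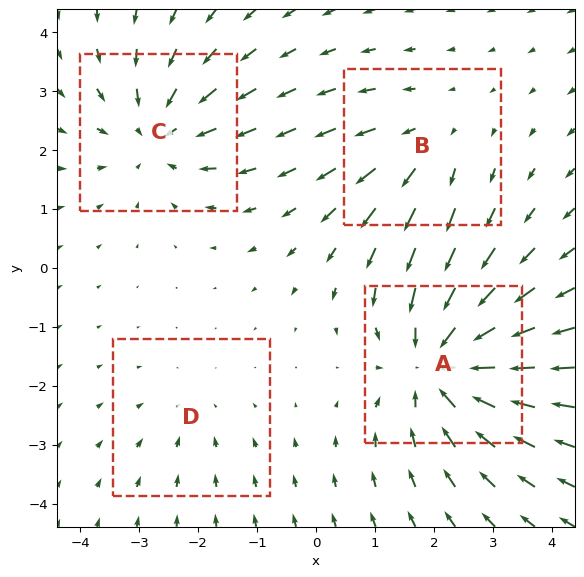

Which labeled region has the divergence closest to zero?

Divergence at each region's feature centre — A: about -6, B: about +3, C: about -4, D: about -2. Region D is closest to zero.

D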